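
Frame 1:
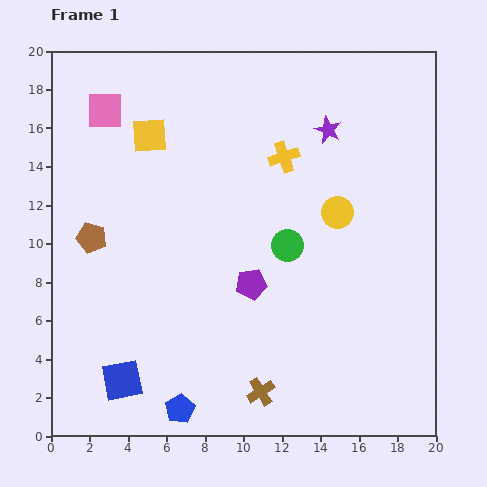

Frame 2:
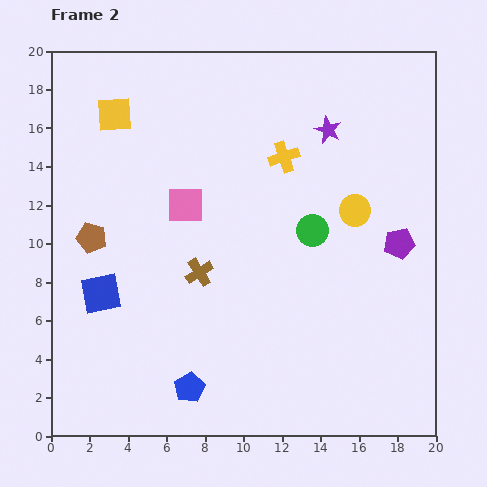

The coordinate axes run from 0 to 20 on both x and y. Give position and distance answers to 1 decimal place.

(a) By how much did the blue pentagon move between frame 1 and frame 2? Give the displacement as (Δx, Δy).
(0.5, 1.1)

The blue pentagon was at (6.7, 1.4) in frame 1 and (7.2, 2.5) in frame 2.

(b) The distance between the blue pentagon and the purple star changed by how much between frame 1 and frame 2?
-1.2

Distance in frame 1: 16.4. Distance in frame 2: 15.2.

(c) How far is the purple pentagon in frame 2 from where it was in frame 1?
8.0

The purple pentagon moved from (10.4, 7.9) to (18.1, 10.0), a distance of √(7.7² + 2.1²) ≈ 8.0.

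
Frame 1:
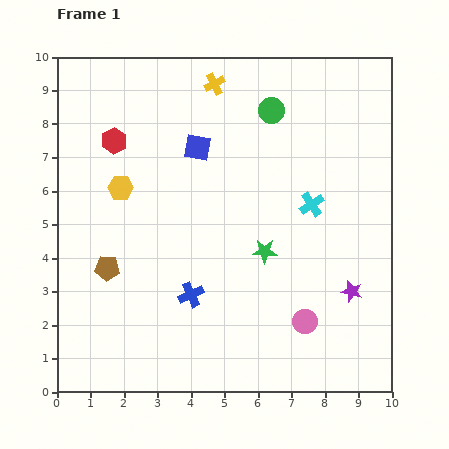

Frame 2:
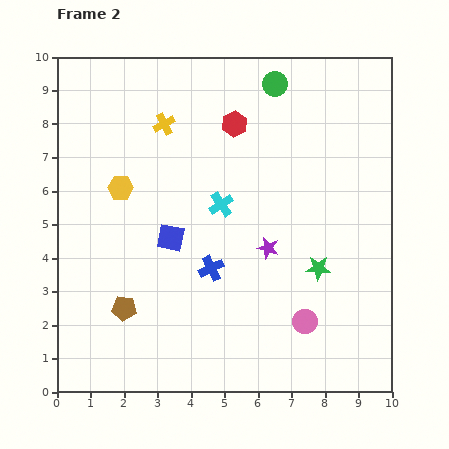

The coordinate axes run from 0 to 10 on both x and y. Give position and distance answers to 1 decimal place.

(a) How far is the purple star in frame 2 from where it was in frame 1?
2.8

The purple star moved from (8.8, 3.0) to (6.3, 4.3), a distance of √(2.5² + 1.3²) ≈ 2.8.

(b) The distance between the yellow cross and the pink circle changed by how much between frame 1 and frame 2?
-0.4

Distance in frame 1: 7.6. Distance in frame 2: 7.2.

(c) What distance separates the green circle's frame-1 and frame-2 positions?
0.8

The green circle moved from (6.4, 8.4) to (6.5, 9.2), a distance of √(0.1² + 0.8²) ≈ 0.8.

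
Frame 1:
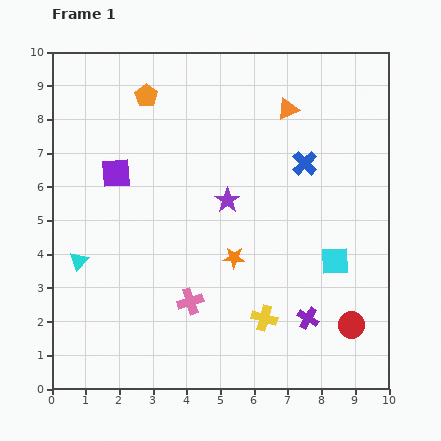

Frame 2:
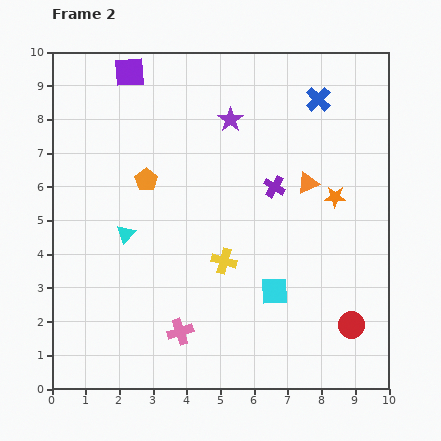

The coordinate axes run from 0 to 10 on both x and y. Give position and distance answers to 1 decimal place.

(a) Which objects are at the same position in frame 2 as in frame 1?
the red circle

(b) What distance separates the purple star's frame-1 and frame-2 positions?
2.4

The purple star moved from (5.2, 5.6) to (5.3, 8.0), a distance of √(0.1² + 2.4²) ≈ 2.4.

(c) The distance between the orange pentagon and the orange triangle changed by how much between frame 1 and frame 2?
+0.6

Distance in frame 1: 4.2. Distance in frame 2: 4.8.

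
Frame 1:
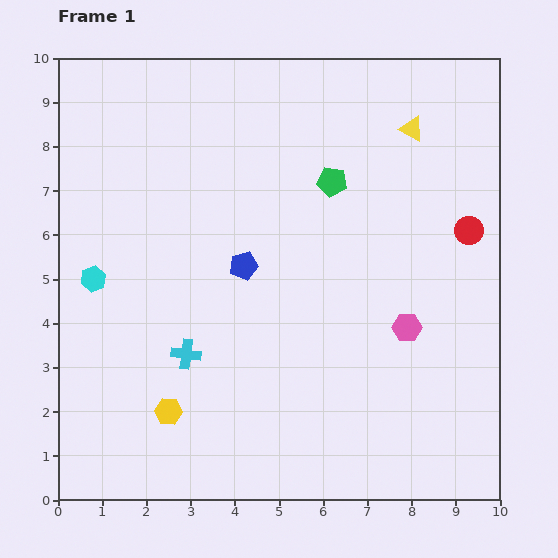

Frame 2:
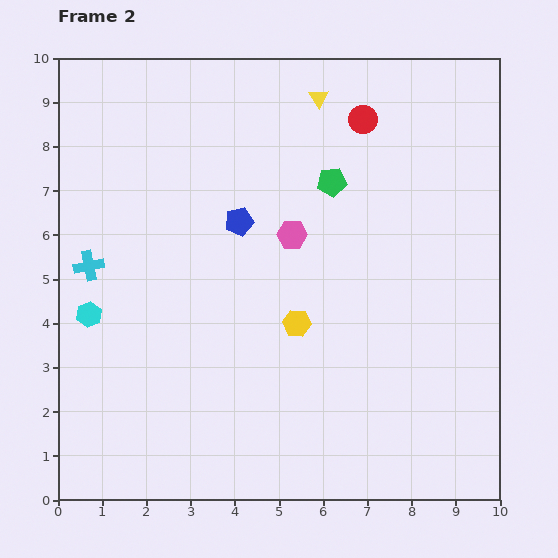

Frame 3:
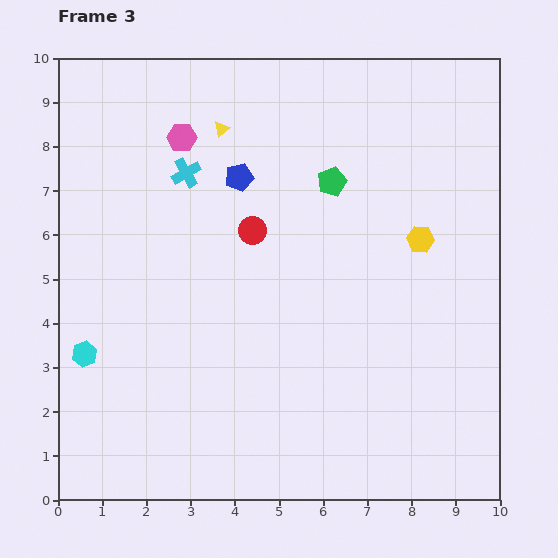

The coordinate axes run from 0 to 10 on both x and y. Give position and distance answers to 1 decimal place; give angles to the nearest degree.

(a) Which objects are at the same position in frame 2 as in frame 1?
the green pentagon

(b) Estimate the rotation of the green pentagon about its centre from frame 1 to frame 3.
31° counter-clockwise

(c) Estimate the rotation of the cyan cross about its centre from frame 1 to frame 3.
37° counter-clockwise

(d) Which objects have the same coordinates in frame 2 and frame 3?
the green pentagon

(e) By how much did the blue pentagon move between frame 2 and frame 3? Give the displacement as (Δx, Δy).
(0.0, 1.0)

The blue pentagon was at (4.1, 6.3) in frame 2 and (4.1, 7.3) in frame 3.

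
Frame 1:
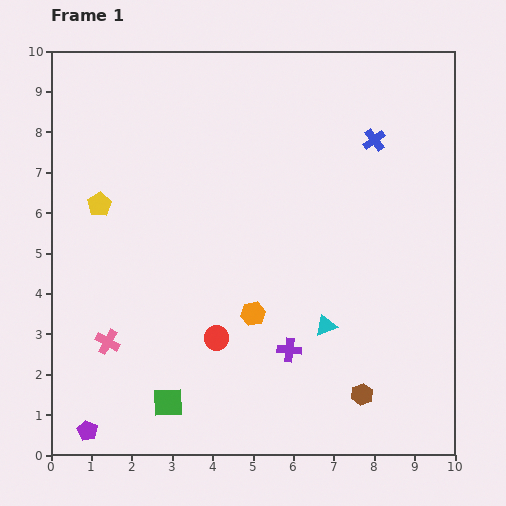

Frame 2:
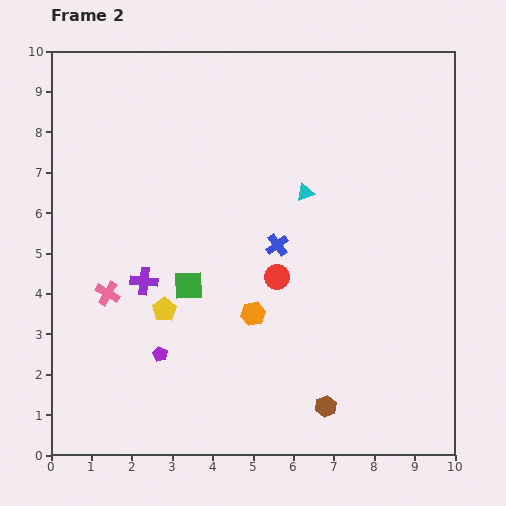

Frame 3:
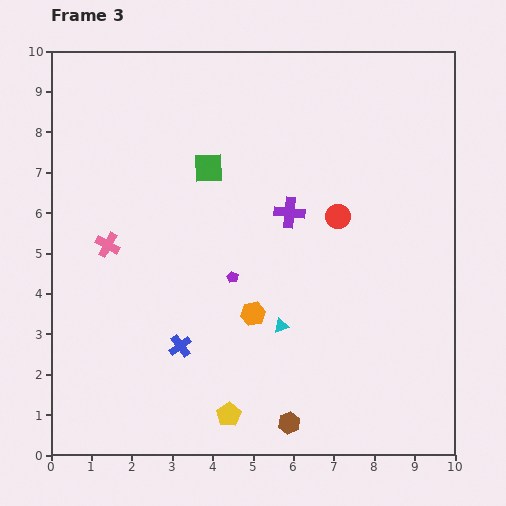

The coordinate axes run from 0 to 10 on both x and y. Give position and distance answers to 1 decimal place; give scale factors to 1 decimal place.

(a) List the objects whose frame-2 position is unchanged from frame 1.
the orange hexagon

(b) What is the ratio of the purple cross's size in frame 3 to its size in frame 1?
1.3×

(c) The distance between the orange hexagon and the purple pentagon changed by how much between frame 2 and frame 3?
-1.5

Distance in frame 2: 2.5. Distance in frame 3: 1.0.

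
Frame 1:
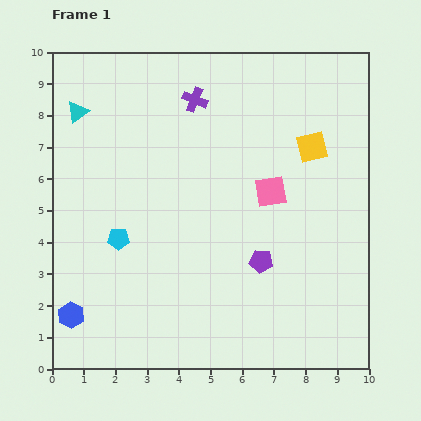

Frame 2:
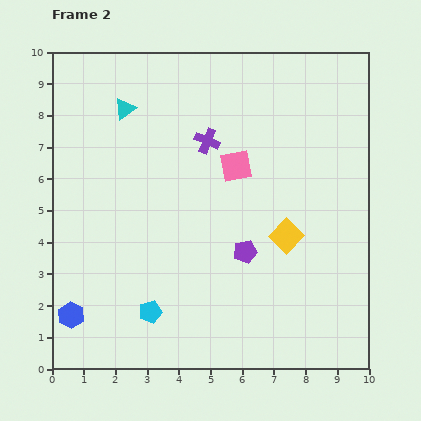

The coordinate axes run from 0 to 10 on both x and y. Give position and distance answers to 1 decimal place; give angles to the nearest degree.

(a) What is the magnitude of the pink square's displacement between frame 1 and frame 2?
1.4

The pink square moved from (6.9, 5.6) to (5.8, 6.4), a distance of √(1.1² + 0.8²) ≈ 1.4.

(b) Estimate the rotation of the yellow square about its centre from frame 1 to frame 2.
32° counter-clockwise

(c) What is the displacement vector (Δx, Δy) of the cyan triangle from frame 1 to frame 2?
(1.5, 0.1)

The cyan triangle was at (0.8, 8.1) in frame 1 and (2.3, 8.2) in frame 2.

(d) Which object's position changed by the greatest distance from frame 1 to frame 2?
the yellow square

(moved 2.9; next 2.5)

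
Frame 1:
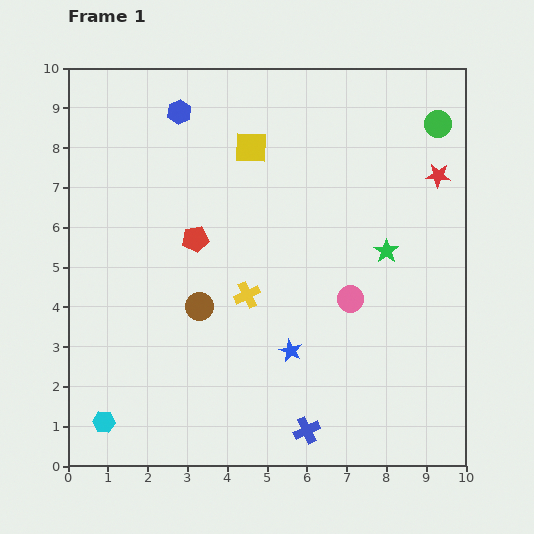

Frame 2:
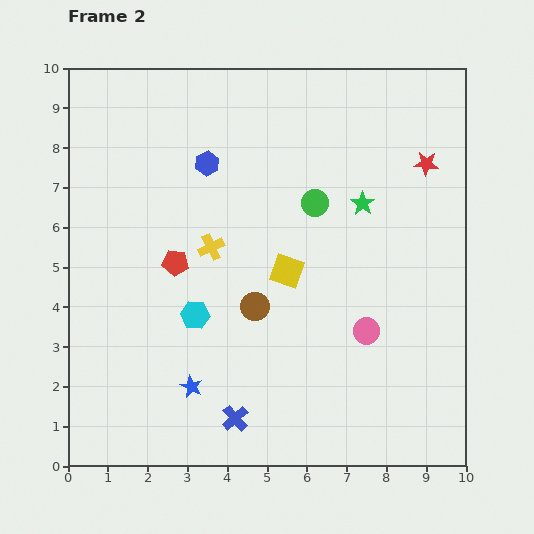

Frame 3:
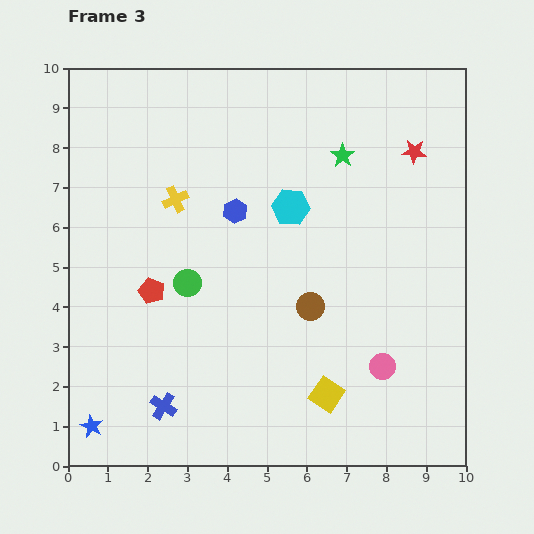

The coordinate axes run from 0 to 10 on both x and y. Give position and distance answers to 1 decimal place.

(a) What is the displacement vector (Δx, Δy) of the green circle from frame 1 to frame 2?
(-3.1, -2.0)

The green circle was at (9.3, 8.6) in frame 1 and (6.2, 6.6) in frame 2.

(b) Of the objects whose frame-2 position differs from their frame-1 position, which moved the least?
the red star

(moved 0.4)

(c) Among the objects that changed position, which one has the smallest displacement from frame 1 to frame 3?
the red star

(moved 0.8)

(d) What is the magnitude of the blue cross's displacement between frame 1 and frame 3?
3.6

The blue cross moved from (6.0, 0.9) to (2.4, 1.5), a distance of √(3.6² + 0.6²) ≈ 3.6.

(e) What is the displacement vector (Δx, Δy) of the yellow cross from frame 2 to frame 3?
(-0.9, 1.2)

The yellow cross was at (3.6, 5.5) in frame 2 and (2.7, 6.7) in frame 3.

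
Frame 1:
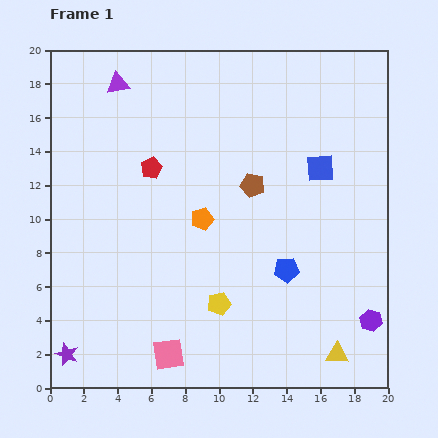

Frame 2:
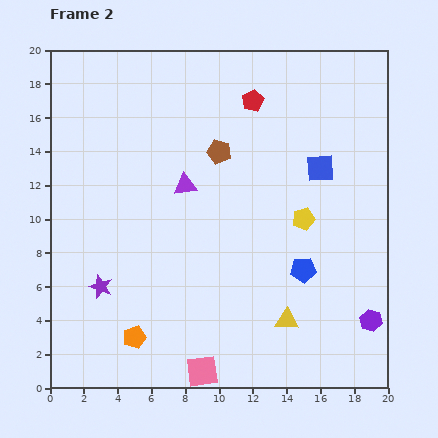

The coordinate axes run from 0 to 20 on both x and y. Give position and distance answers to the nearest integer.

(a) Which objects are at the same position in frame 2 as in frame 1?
the purple hexagon, the blue square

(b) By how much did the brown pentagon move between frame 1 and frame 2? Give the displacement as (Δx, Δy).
(-2, 2)

The brown pentagon was at (12, 12) in frame 1 and (10, 14) in frame 2.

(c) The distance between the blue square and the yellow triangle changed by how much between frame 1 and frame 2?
-2

Distance in frame 1: 11. Distance in frame 2: 9.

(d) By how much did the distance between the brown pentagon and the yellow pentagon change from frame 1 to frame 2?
-1

Distance in frame 1: 7. Distance in frame 2: 6.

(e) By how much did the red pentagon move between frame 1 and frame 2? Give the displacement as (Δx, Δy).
(6, 4)

The red pentagon was at (6, 13) in frame 1 and (12, 17) in frame 2.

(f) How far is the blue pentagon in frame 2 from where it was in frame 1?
1

The blue pentagon moved from (14, 7) to (15, 7), a distance of √(1² + 0²) ≈ 1.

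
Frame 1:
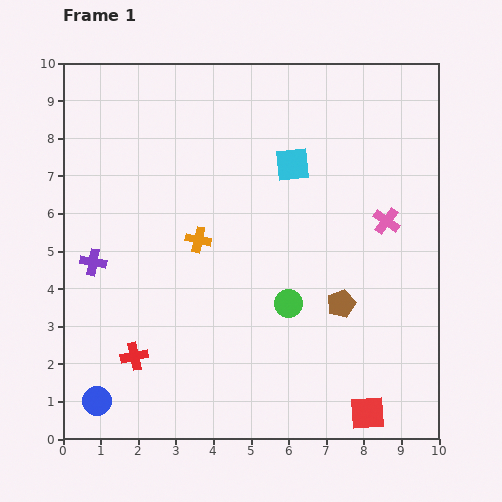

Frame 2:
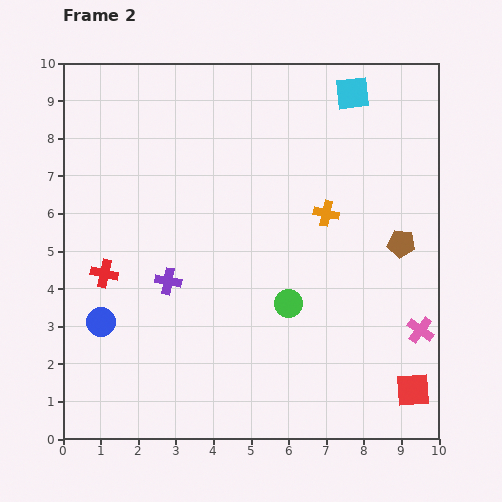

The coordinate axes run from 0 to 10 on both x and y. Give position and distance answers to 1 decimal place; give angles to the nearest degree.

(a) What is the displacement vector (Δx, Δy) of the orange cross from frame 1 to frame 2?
(3.4, 0.7)

The orange cross was at (3.6, 5.3) in frame 1 and (7.0, 6.0) in frame 2.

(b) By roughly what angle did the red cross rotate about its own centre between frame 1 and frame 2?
24° clockwise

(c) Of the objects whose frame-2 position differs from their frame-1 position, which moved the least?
the red square

(moved 1.3)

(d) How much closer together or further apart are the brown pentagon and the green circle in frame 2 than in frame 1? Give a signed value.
+2.0

Distance in frame 1: 1.4. Distance in frame 2: 3.4.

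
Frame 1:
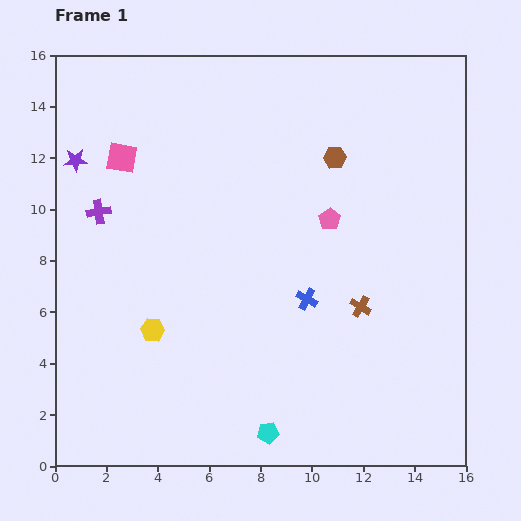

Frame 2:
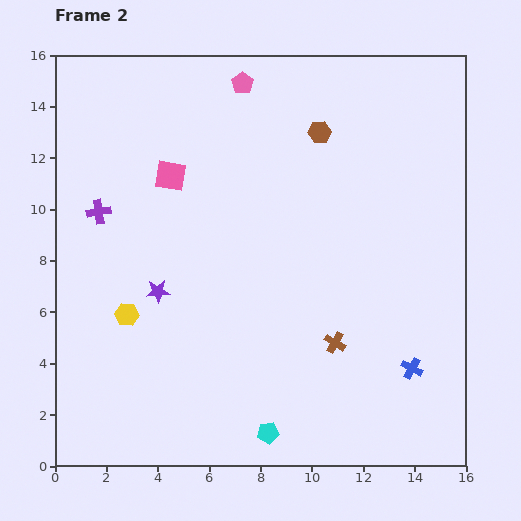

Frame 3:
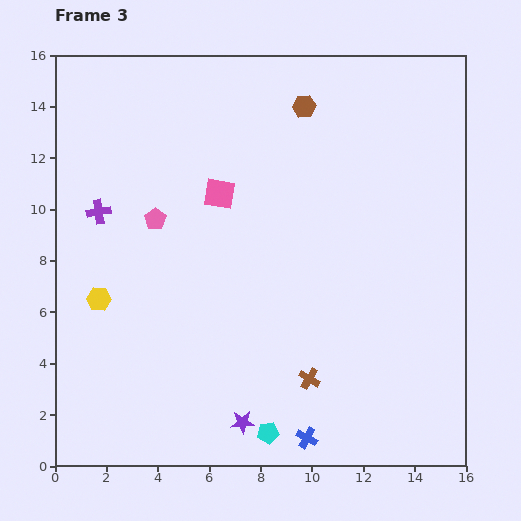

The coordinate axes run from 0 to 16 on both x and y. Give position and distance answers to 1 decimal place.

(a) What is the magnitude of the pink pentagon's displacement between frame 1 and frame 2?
6.3

The pink pentagon moved from (10.7, 9.6) to (7.3, 14.9), a distance of √(3.4² + 5.3²) ≈ 6.3.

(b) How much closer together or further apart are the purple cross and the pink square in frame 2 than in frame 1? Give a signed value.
+0.8

Distance in frame 1: 2.3. Distance in frame 2: 3.1.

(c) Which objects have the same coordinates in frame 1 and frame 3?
the purple cross, the cyan pentagon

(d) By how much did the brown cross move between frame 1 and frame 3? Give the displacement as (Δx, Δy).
(-2.0, -2.8)

The brown cross was at (11.9, 6.2) in frame 1 and (9.9, 3.4) in frame 3.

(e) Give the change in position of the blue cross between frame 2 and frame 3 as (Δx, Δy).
(-4.1, -2.7)

The blue cross was at (13.9, 3.8) in frame 2 and (9.8, 1.1) in frame 3.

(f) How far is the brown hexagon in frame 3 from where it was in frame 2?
1.2

The brown hexagon moved from (10.3, 13.0) to (9.7, 14.0), a distance of √(0.6² + 1.0²) ≈ 1.2.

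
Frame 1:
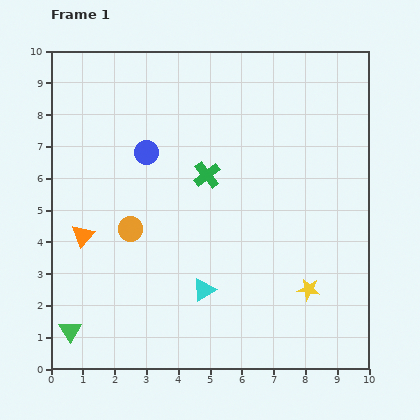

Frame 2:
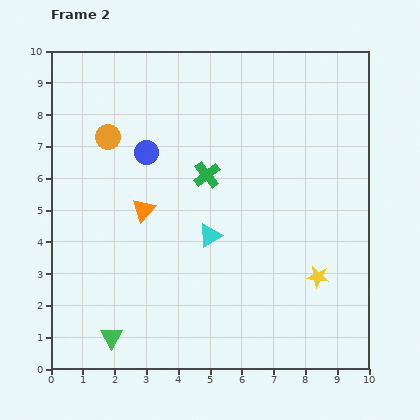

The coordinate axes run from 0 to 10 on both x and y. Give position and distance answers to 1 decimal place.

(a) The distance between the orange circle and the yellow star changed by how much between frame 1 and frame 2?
+2.0

Distance in frame 1: 5.9. Distance in frame 2: 7.9.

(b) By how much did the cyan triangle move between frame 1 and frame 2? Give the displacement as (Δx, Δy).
(0.2, 1.7)

The cyan triangle was at (4.8, 2.5) in frame 1 and (5.0, 4.2) in frame 2.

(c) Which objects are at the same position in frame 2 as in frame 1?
the blue circle, the green cross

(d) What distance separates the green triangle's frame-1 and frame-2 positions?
1.3

The green triangle moved from (0.6, 1.2) to (1.9, 1.0), a distance of √(1.3² + 0.2²) ≈ 1.3.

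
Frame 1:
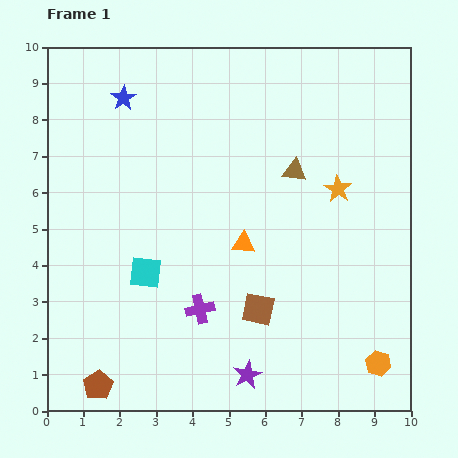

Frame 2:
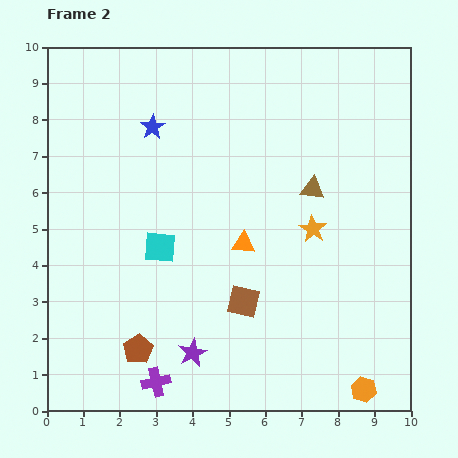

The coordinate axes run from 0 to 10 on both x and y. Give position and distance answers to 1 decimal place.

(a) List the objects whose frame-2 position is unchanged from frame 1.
the orange triangle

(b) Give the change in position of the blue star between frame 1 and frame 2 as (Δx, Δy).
(0.8, -0.8)

The blue star was at (2.1, 8.6) in frame 1 and (2.9, 7.8) in frame 2.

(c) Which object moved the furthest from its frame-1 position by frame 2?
the purple cross

(moved 2.3; next 1.6)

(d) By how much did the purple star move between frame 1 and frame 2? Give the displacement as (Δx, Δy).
(-1.5, 0.6)

The purple star was at (5.5, 1.0) in frame 1 and (4.0, 1.6) in frame 2.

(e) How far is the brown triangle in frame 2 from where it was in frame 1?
0.7

The brown triangle moved from (6.8, 6.6) to (7.3, 6.1), a distance of √(0.5² + 0.5²) ≈ 0.7.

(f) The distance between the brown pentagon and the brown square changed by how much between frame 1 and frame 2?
-1.7

Distance in frame 1: 4.9. Distance in frame 2: 3.2.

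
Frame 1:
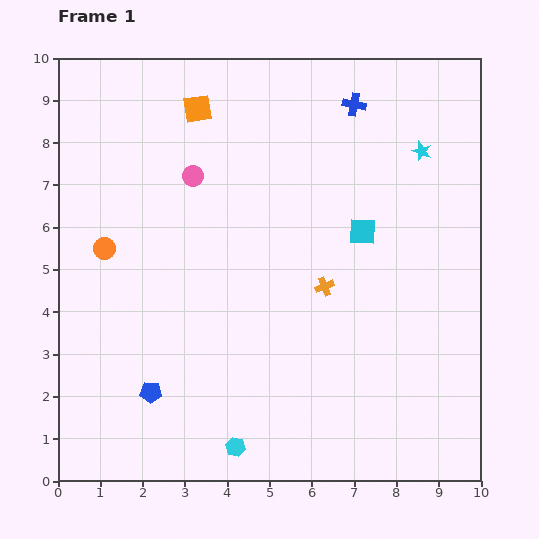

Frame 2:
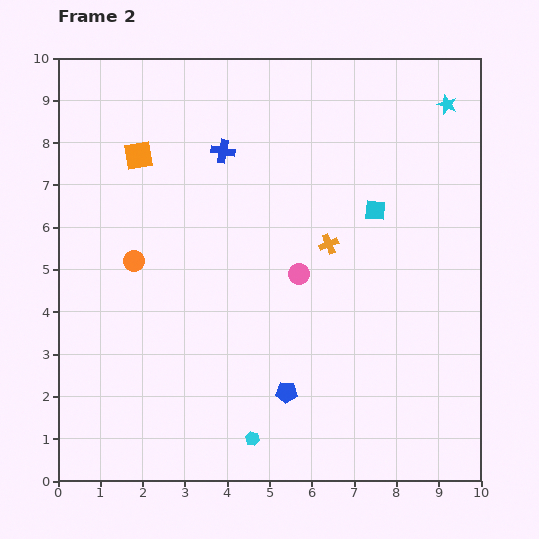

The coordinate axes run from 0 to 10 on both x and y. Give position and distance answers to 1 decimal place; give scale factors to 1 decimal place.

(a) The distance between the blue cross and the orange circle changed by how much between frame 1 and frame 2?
-3.5

Distance in frame 1: 6.8. Distance in frame 2: 3.3.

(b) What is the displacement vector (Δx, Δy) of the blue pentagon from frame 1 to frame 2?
(3.2, 0.0)

The blue pentagon was at (2.2, 2.1) in frame 1 and (5.4, 2.1) in frame 2.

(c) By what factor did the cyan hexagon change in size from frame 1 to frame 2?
0.8×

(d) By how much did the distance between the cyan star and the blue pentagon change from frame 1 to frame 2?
-0.8

Distance in frame 1: 8.6. Distance in frame 2: 7.8.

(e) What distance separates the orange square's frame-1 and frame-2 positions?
1.8

The orange square moved from (3.3, 8.8) to (1.9, 7.7), a distance of √(1.4² + 1.1²) ≈ 1.8.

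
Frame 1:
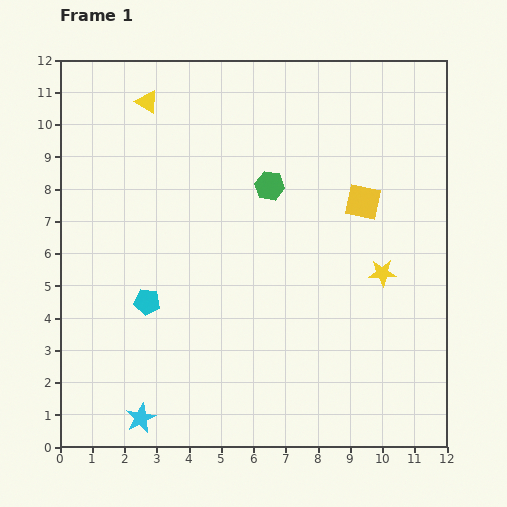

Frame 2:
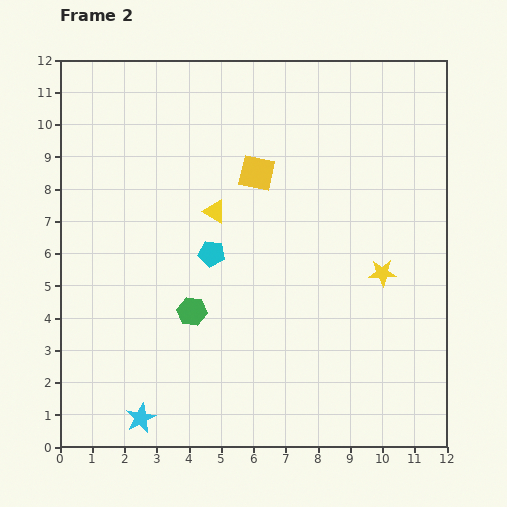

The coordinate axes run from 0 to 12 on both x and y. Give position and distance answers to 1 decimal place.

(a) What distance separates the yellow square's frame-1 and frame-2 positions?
3.4

The yellow square moved from (9.4, 7.6) to (6.1, 8.5), a distance of √(3.3² + 0.9²) ≈ 3.4.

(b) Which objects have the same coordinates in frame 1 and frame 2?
the cyan star, the yellow star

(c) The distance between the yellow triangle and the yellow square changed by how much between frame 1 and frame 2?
-5.6

Distance in frame 1: 7.4. Distance in frame 2: 1.8.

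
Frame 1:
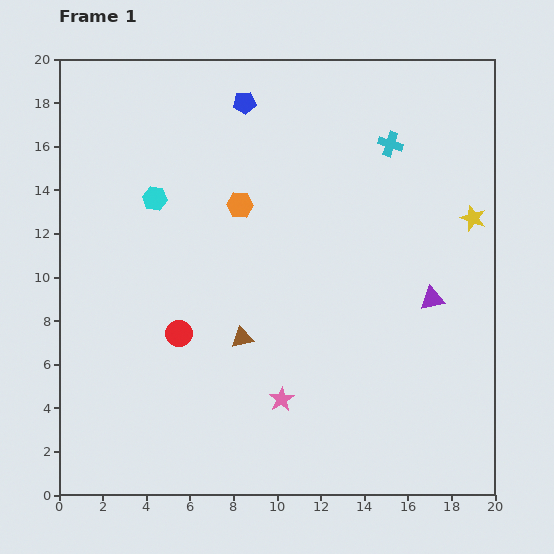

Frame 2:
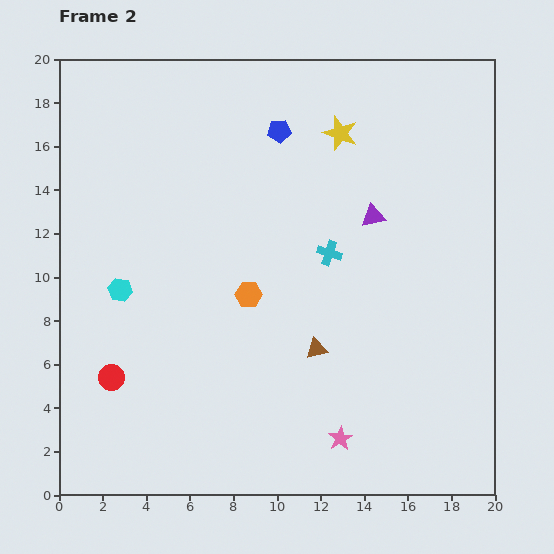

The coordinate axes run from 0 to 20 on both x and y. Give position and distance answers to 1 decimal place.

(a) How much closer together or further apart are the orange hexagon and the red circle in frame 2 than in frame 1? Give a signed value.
+0.9

Distance in frame 1: 6.5. Distance in frame 2: 7.4.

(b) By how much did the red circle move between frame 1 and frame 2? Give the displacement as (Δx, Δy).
(-3.1, -2.0)

The red circle was at (5.5, 7.4) in frame 1 and (2.4, 5.4) in frame 2.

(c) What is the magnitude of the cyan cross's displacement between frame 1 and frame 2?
5.7

The cyan cross moved from (15.2, 16.1) to (12.4, 11.1), a distance of √(2.8² + 5.0²) ≈ 5.7.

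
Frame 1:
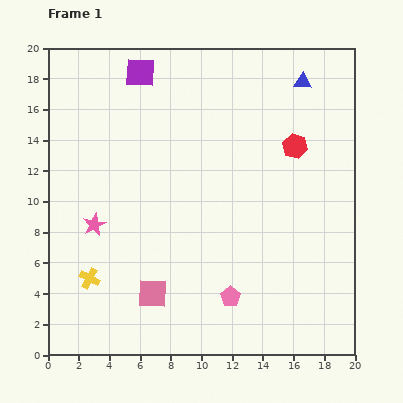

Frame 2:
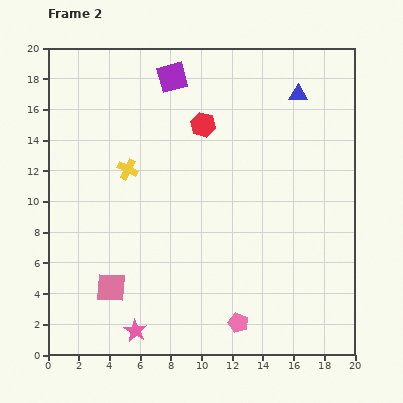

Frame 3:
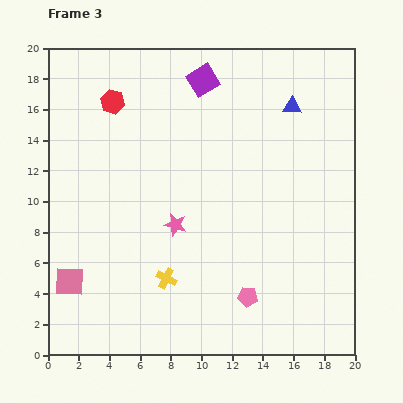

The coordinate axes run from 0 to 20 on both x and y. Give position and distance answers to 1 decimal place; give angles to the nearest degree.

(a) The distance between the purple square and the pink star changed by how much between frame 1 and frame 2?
+6.4

Distance in frame 1: 10.3. Distance in frame 2: 16.7.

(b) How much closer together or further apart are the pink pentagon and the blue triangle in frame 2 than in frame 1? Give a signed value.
+0.6

Distance in frame 1: 14.8. Distance in frame 2: 15.4.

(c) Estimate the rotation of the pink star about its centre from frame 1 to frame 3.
30° counter-clockwise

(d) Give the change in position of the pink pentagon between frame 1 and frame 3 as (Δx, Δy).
(1.1, 0.0)

The pink pentagon was at (11.9, 3.8) in frame 1 and (13.0, 3.8) in frame 3.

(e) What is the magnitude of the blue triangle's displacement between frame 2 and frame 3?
0.9

The blue triangle moved from (16.3, 17.0) to (15.9, 16.2), a distance of √(0.4² + 0.8²) ≈ 0.9.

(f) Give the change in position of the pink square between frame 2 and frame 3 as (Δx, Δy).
(-2.7, 0.4)

The pink square was at (4.1, 4.4) in frame 2 and (1.4, 4.8) in frame 3.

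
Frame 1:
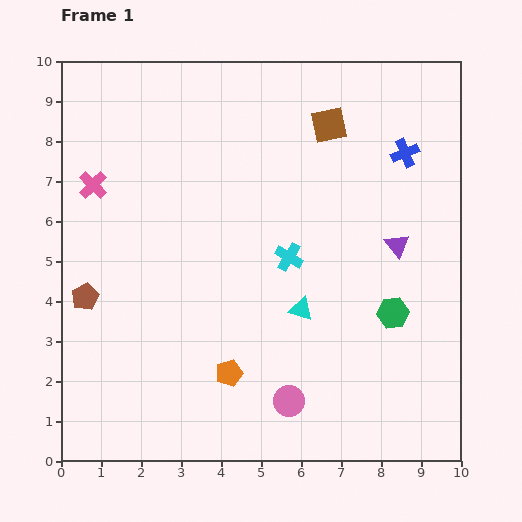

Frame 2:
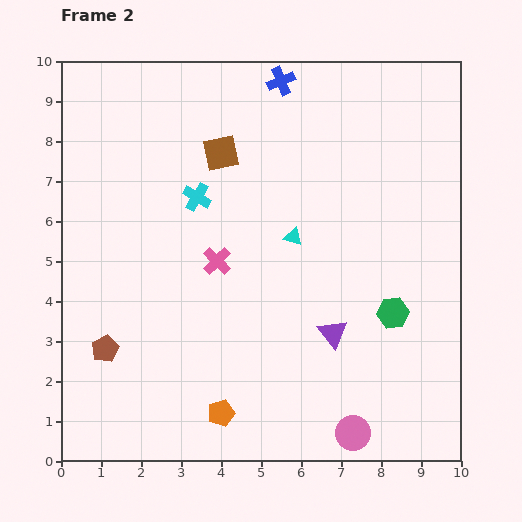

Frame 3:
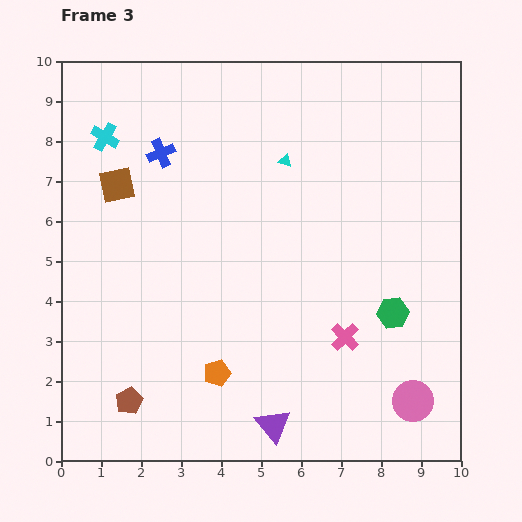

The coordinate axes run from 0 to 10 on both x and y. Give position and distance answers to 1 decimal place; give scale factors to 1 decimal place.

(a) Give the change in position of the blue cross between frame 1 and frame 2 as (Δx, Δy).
(-3.1, 1.8)

The blue cross was at (8.6, 7.7) in frame 1 and (5.5, 9.5) in frame 2.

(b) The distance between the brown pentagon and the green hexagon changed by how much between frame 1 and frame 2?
-0.4

Distance in frame 1: 7.7. Distance in frame 2: 7.3.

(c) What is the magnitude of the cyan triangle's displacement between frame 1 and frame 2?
1.8

The cyan triangle moved from (6.0, 3.8) to (5.8, 5.6), a distance of √(0.2² + 1.8²) ≈ 1.8.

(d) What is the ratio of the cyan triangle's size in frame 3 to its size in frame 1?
0.6×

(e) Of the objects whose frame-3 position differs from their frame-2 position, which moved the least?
the orange pentagon

(moved 1.0)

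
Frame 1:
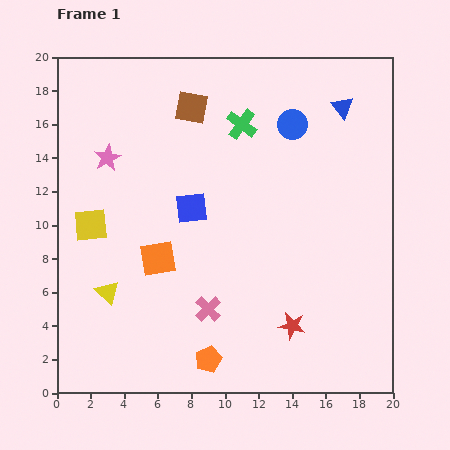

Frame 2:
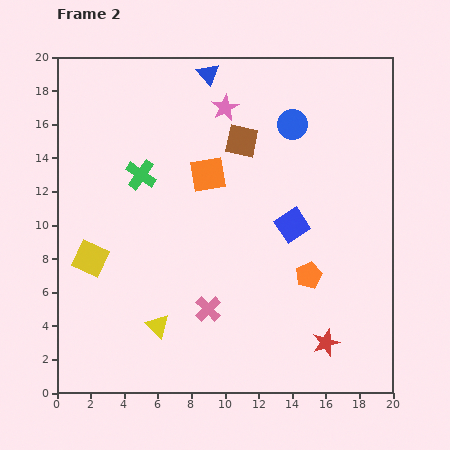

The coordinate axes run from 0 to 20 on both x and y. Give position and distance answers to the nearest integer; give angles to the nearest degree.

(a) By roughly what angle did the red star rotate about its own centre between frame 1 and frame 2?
30° counter-clockwise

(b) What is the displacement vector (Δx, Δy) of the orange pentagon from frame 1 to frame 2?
(6, 5)

The orange pentagon was at (9, 2) in frame 1 and (15, 7) in frame 2.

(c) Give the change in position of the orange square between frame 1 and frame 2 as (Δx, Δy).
(3, 5)

The orange square was at (6, 8) in frame 1 and (9, 13) in frame 2.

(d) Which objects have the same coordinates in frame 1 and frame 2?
the blue circle, the pink cross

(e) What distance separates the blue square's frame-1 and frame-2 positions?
6

The blue square moved from (8, 11) to (14, 10), a distance of √(6² + 1²) ≈ 6.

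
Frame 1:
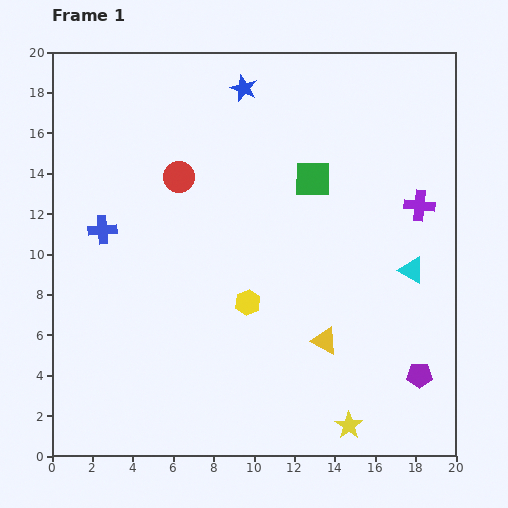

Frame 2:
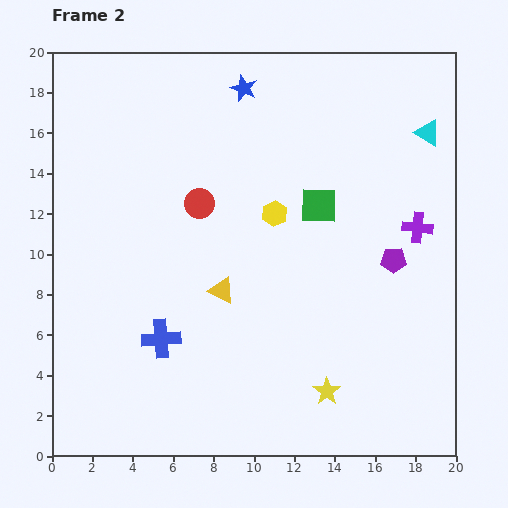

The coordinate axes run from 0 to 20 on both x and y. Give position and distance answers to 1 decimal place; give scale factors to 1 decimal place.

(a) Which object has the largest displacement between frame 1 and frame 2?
the cyan triangle

(moved 6.8; next 6.1)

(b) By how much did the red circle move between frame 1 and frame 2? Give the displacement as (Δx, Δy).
(1.0, -1.3)

The red circle was at (6.3, 13.8) in frame 1 and (7.3, 12.5) in frame 2.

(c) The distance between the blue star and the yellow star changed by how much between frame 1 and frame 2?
-1.9

Distance in frame 1: 17.5. Distance in frame 2: 15.6.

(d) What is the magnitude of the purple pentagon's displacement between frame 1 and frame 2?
5.8

The purple pentagon moved from (18.2, 4.0) to (16.9, 9.7), a distance of √(1.3² + 5.7²) ≈ 5.8.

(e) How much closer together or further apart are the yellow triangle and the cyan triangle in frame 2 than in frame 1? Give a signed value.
+7.3

Distance in frame 1: 5.5. Distance in frame 2: 12.8.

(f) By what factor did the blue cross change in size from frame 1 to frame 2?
1.4×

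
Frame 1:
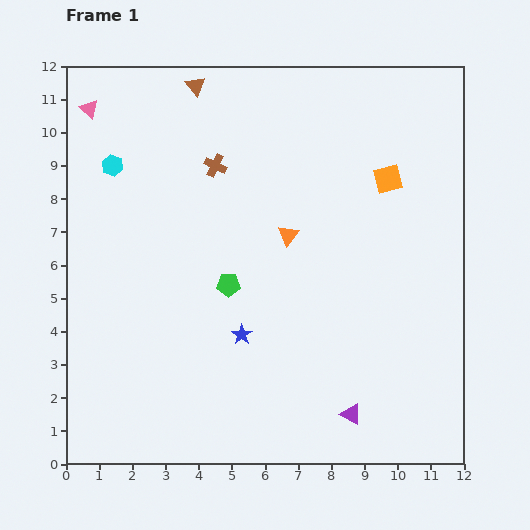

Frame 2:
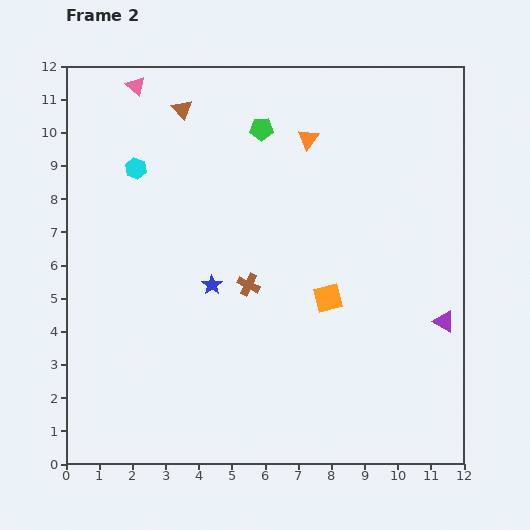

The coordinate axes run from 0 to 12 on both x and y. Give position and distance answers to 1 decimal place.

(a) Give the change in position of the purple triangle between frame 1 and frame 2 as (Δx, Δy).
(2.8, 2.8)

The purple triangle was at (8.6, 1.5) in frame 1 and (11.4, 4.3) in frame 2.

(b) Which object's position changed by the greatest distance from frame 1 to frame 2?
the green pentagon

(moved 4.8; next 4.0)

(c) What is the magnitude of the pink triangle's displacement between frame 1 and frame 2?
1.6

The pink triangle moved from (0.7, 10.7) to (2.1, 11.4), a distance of √(1.4² + 0.7²) ≈ 1.6.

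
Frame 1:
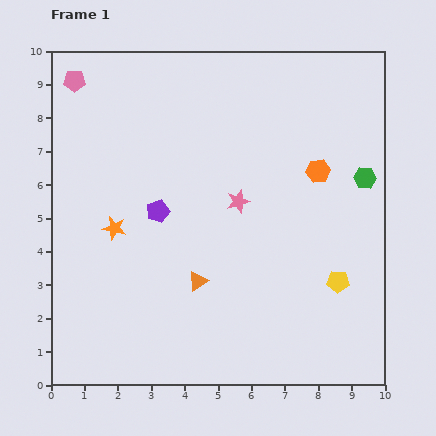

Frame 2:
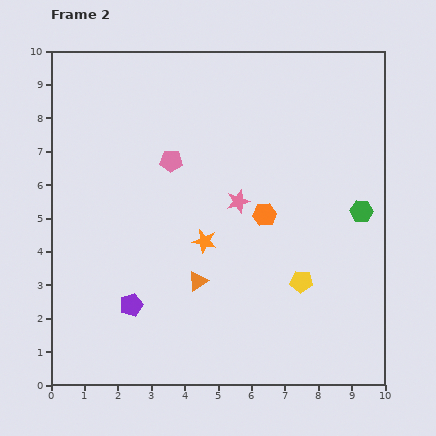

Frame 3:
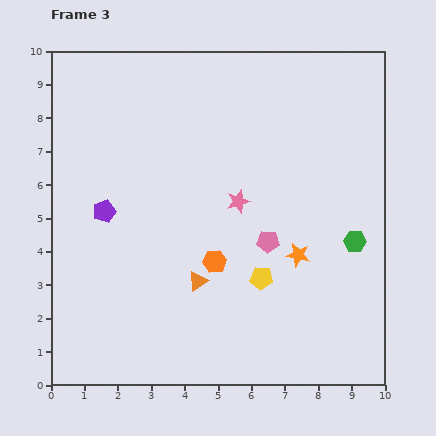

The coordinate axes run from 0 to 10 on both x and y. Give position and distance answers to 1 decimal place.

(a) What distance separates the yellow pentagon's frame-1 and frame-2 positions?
1.1

The yellow pentagon moved from (8.6, 3.1) to (7.5, 3.1), a distance of √(1.1² + 0.0²) ≈ 1.1.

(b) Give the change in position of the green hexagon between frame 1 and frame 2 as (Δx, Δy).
(-0.1, -1.0)

The green hexagon was at (9.4, 6.2) in frame 1 and (9.3, 5.2) in frame 2.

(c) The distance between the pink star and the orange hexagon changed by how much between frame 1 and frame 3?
-0.7

Distance in frame 1: 2.6. Distance in frame 3: 1.9.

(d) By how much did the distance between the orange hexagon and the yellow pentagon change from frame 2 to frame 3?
-0.8

Distance in frame 2: 2.3. Distance in frame 3: 1.5.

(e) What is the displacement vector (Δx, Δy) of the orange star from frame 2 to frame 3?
(2.8, -0.4)

The orange star was at (4.6, 4.3) in frame 2 and (7.4, 3.9) in frame 3.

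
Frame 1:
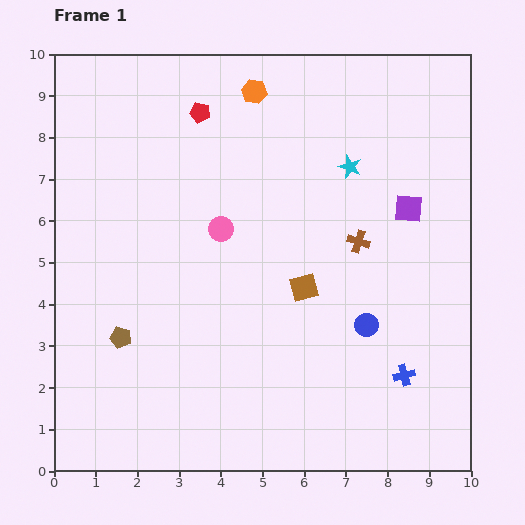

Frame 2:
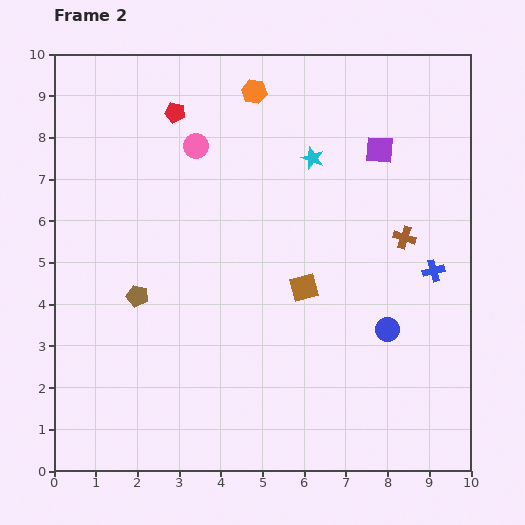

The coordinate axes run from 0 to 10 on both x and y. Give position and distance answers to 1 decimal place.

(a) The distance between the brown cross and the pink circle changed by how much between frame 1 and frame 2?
+2.2

Distance in frame 1: 3.3. Distance in frame 2: 5.5.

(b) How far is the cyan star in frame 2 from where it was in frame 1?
0.9

The cyan star moved from (7.1, 7.3) to (6.2, 7.5), a distance of √(0.9² + 0.2²) ≈ 0.9.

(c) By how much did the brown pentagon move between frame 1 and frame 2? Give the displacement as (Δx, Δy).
(0.4, 1.0)

The brown pentagon was at (1.6, 3.2) in frame 1 and (2.0, 4.2) in frame 2.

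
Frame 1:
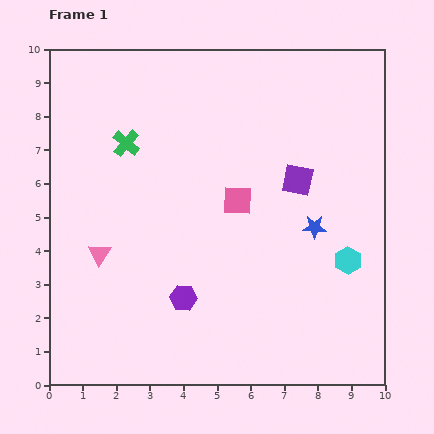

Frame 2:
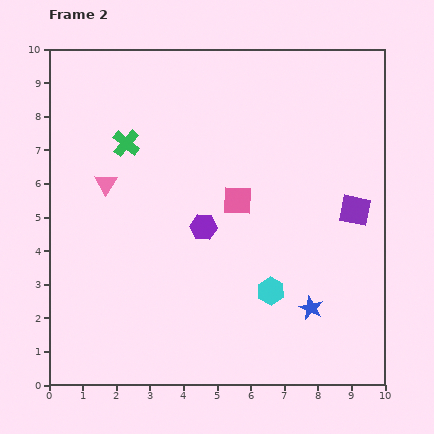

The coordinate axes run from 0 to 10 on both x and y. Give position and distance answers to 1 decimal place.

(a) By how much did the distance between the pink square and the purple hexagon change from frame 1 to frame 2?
-2.0

Distance in frame 1: 3.3. Distance in frame 2: 1.3.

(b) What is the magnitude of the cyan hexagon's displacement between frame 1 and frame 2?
2.5

The cyan hexagon moved from (8.9, 3.7) to (6.6, 2.8), a distance of √(2.3² + 0.9²) ≈ 2.5.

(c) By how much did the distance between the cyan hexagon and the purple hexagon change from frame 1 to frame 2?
-2.2

Distance in frame 1: 5.0. Distance in frame 2: 2.8.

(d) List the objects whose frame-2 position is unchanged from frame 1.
the pink square, the green cross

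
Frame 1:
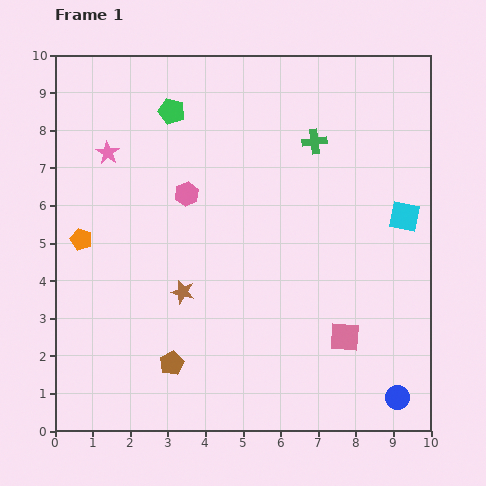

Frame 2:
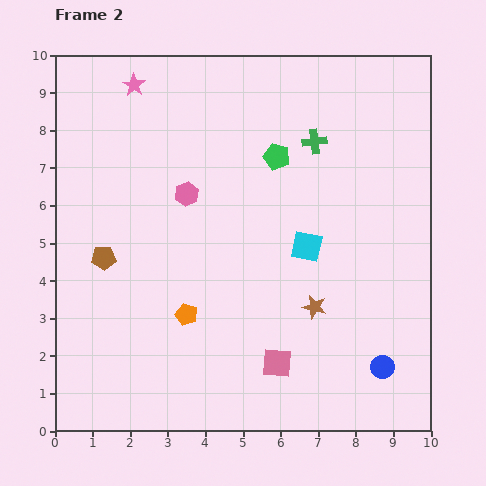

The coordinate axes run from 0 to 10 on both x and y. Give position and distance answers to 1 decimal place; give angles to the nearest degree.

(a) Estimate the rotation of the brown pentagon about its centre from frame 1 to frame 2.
25° clockwise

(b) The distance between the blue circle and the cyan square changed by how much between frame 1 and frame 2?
-1.0

Distance in frame 1: 4.8. Distance in frame 2: 3.8.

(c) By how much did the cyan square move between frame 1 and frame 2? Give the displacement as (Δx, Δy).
(-2.6, -0.8)

The cyan square was at (9.3, 5.7) in frame 1 and (6.7, 4.9) in frame 2.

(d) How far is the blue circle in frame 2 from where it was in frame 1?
0.9

The blue circle moved from (9.1, 0.9) to (8.7, 1.7), a distance of √(0.4² + 0.8²) ≈ 0.9.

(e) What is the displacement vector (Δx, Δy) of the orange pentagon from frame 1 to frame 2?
(2.8, -2.0)

The orange pentagon was at (0.7, 5.1) in frame 1 and (3.5, 3.1) in frame 2.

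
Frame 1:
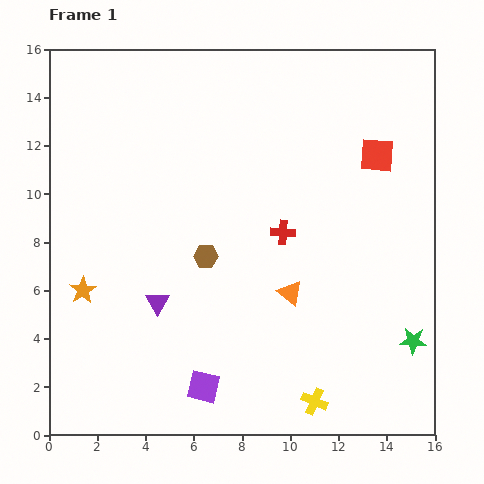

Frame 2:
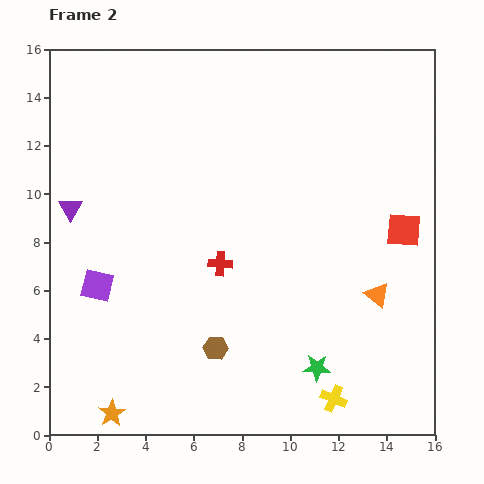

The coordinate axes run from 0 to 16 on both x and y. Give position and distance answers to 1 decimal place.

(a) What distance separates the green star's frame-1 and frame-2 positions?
4.1

The green star moved from (15.1, 3.9) to (11.1, 2.8), a distance of √(4.0² + 1.1²) ≈ 4.1.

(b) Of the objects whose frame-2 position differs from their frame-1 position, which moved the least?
the yellow cross

(moved 0.8)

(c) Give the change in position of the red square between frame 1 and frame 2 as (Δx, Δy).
(1.1, -3.1)

The red square was at (13.6, 11.6) in frame 1 and (14.7, 8.5) in frame 2.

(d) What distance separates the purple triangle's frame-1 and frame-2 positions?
5.3

The purple triangle moved from (4.5, 5.5) to (0.9, 9.4), a distance of √(3.6² + 3.9²) ≈ 5.3.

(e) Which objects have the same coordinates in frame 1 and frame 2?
none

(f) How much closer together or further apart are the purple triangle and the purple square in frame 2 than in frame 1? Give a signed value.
-0.6

Distance in frame 1: 4.0. Distance in frame 2: 3.4.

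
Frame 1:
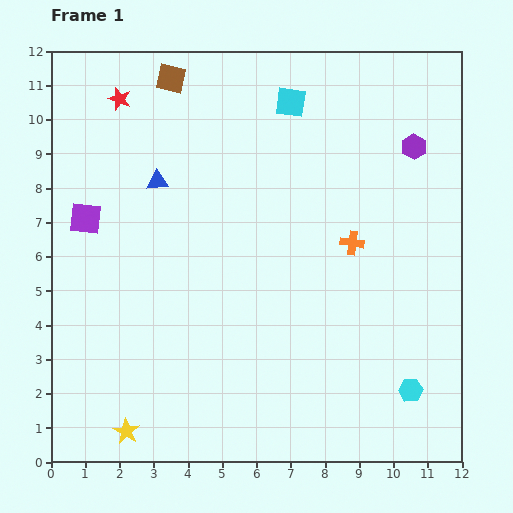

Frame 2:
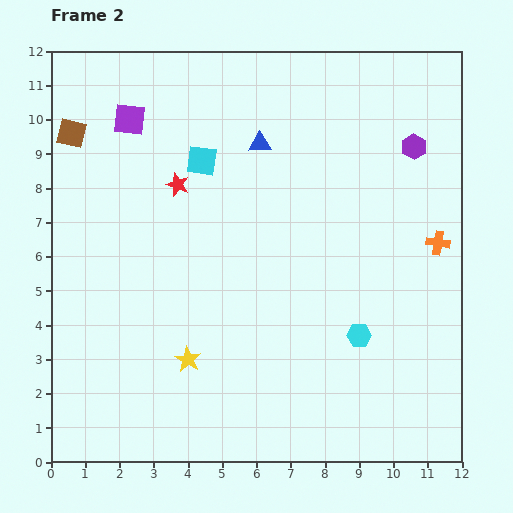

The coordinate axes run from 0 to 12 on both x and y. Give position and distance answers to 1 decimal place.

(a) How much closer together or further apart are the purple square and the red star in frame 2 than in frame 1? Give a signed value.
-1.2

Distance in frame 1: 3.6. Distance in frame 2: 2.4.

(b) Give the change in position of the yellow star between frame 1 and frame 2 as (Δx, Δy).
(1.8, 2.1)

The yellow star was at (2.2, 0.9) in frame 1 and (4.0, 3.0) in frame 2.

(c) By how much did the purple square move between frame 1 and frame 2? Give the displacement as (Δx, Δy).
(1.3, 2.9)

The purple square was at (1.0, 7.1) in frame 1 and (2.3, 10.0) in frame 2.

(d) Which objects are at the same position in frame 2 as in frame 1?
the purple hexagon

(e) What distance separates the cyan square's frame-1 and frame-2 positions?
3.1

The cyan square moved from (7.0, 10.5) to (4.4, 8.8), a distance of √(2.6² + 1.7²) ≈ 3.1.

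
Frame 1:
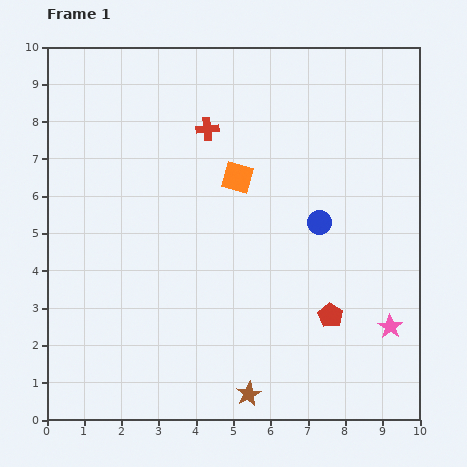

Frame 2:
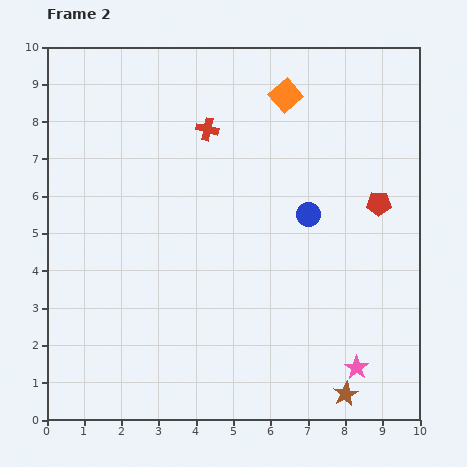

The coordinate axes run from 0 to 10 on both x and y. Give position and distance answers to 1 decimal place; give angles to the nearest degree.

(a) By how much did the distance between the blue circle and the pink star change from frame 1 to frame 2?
+0.9

Distance in frame 1: 3.4. Distance in frame 2: 4.3.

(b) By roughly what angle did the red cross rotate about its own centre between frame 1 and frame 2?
18° clockwise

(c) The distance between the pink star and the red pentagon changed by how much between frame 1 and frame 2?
+2.8

Distance in frame 1: 1.6. Distance in frame 2: 4.4.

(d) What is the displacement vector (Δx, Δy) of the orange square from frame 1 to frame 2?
(1.3, 2.2)

The orange square was at (5.1, 6.5) in frame 1 and (6.4, 8.7) in frame 2.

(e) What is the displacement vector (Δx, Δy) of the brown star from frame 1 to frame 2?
(2.6, 0.0)

The brown star was at (5.4, 0.7) in frame 1 and (8.0, 0.7) in frame 2.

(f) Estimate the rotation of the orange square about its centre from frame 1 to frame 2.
34° clockwise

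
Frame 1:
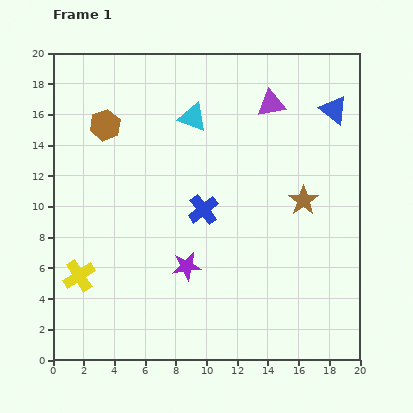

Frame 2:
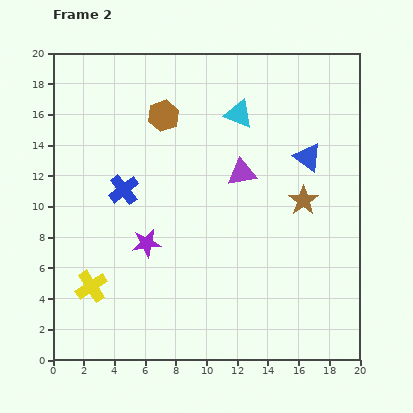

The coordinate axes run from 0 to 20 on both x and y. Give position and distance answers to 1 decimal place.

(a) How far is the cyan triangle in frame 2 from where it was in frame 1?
3.0

The cyan triangle moved from (9.1, 15.8) to (12.1, 16.0), a distance of √(3.0² + 0.2²) ≈ 3.0.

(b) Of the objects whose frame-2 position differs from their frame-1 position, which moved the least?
the yellow cross

(moved 1.1)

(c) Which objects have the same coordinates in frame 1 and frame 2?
the brown star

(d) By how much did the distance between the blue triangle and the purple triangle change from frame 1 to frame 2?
+0.3

Distance in frame 1: 4.1. Distance in frame 2: 4.4.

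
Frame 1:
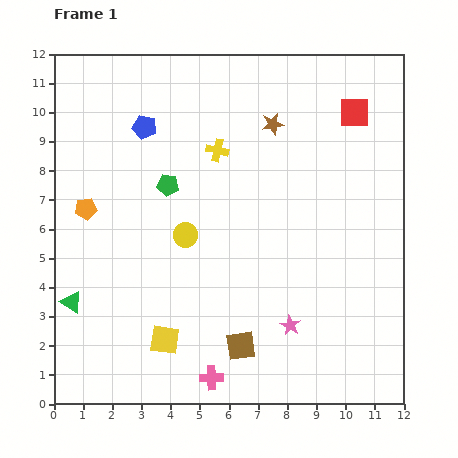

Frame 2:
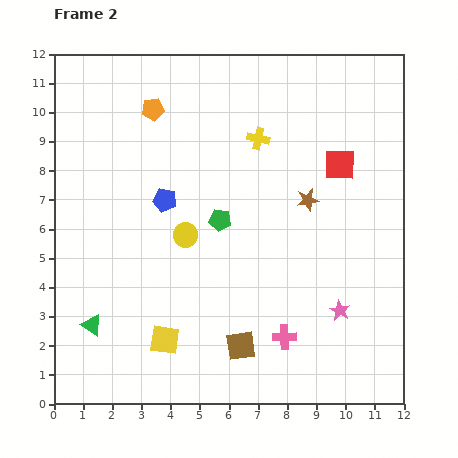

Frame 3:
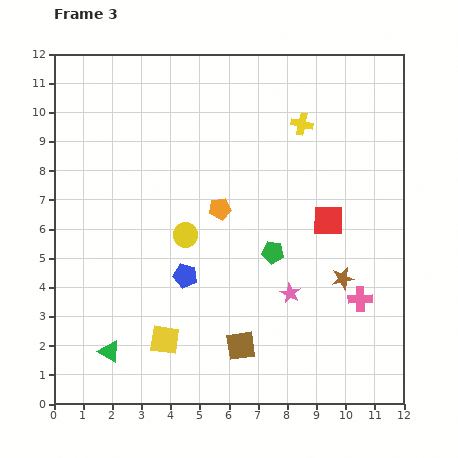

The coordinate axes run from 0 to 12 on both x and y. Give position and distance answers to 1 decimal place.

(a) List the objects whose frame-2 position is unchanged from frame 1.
the yellow circle, the brown square, the yellow square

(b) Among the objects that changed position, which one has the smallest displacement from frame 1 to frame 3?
the pink star

(moved 1.1)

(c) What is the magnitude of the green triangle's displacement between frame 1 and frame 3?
2.1

The green triangle moved from (0.6, 3.5) to (1.9, 1.8), a distance of √(1.3² + 1.7²) ≈ 2.1.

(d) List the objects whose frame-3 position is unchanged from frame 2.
the yellow circle, the brown square, the yellow square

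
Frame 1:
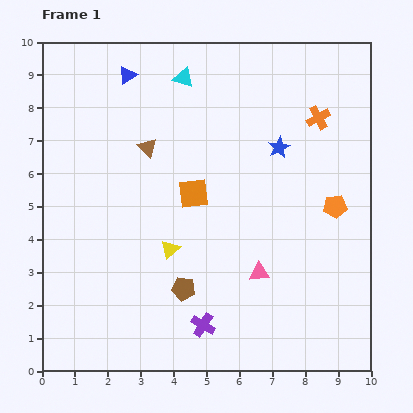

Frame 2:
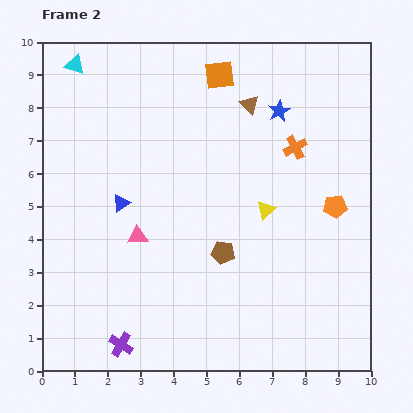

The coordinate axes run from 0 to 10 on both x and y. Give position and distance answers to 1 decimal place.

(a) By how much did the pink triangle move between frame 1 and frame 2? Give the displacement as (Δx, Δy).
(-3.7, 1.1)

The pink triangle was at (6.6, 3.0) in frame 1 and (2.9, 4.1) in frame 2.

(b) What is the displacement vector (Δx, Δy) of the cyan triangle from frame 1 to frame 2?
(-3.3, 0.4)

The cyan triangle was at (4.3, 8.9) in frame 1 and (1.0, 9.3) in frame 2.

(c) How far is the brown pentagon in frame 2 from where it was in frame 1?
1.6

The brown pentagon moved from (4.3, 2.5) to (5.5, 3.6), a distance of √(1.2² + 1.1²) ≈ 1.6.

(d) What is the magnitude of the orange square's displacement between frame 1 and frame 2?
3.7

The orange square moved from (4.6, 5.4) to (5.4, 9.0), a distance of √(0.8² + 3.6²) ≈ 3.7.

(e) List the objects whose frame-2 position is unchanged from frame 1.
the orange pentagon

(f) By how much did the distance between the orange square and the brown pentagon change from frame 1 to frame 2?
+2.5

Distance in frame 1: 2.9. Distance in frame 2: 5.4.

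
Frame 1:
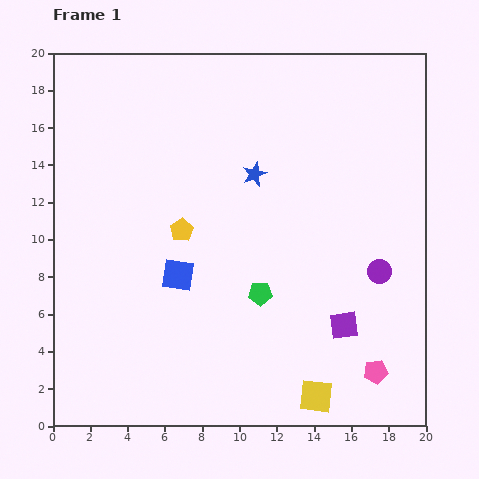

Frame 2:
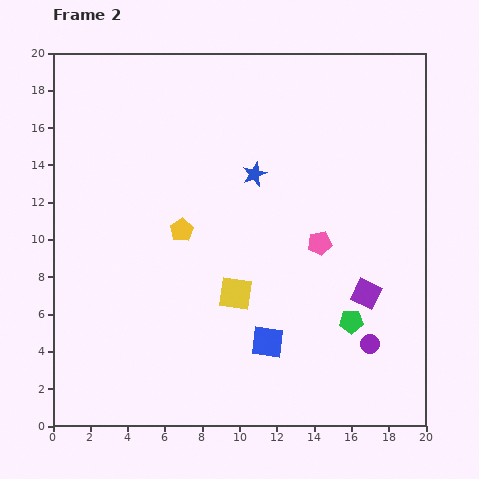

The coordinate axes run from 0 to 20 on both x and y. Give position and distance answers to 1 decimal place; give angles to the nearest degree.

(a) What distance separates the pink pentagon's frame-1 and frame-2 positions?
7.5

The pink pentagon moved from (17.3, 2.9) to (14.3, 9.8), a distance of √(3.0² + 6.9²) ≈ 7.5.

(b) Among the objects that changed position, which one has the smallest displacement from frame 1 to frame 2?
the purple square

(moved 2.1)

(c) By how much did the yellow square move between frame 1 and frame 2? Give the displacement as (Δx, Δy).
(-4.3, 5.5)

The yellow square was at (14.1, 1.6) in frame 1 and (9.8, 7.1) in frame 2.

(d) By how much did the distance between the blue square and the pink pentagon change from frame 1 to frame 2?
-5.8

Distance in frame 1: 11.8. Distance in frame 2: 6.0.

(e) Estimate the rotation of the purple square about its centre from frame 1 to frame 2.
34° clockwise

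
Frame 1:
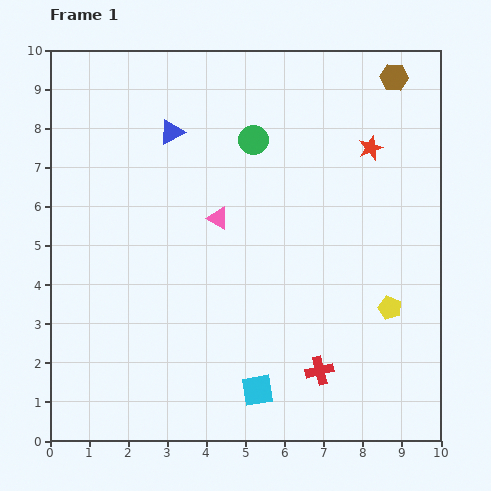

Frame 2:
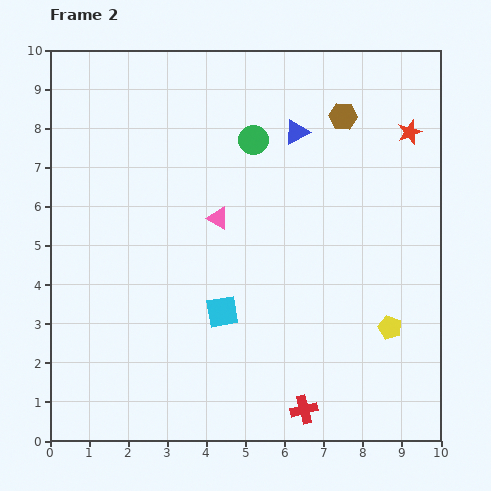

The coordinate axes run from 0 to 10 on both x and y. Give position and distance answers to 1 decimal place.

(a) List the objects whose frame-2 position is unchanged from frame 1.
the green circle, the pink triangle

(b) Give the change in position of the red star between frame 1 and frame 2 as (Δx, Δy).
(1.0, 0.4)

The red star was at (8.2, 7.5) in frame 1 and (9.2, 7.9) in frame 2.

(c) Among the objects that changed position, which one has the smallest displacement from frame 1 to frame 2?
the yellow pentagon

(moved 0.5)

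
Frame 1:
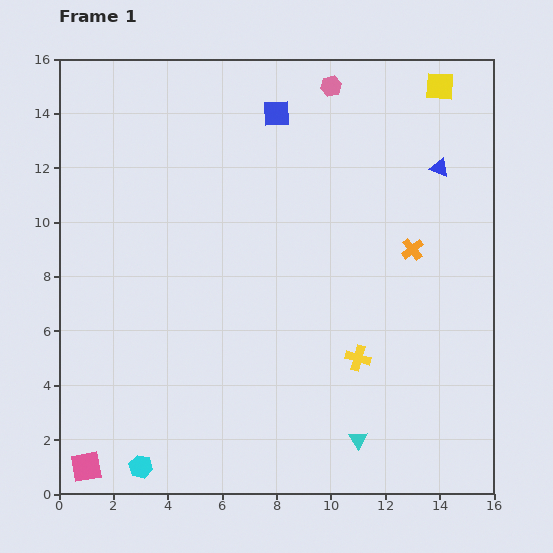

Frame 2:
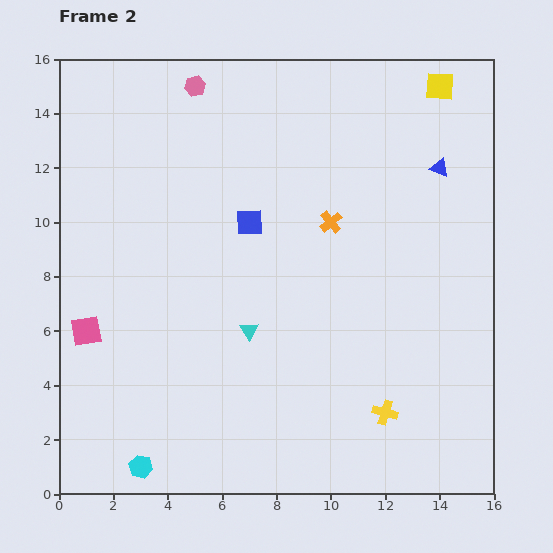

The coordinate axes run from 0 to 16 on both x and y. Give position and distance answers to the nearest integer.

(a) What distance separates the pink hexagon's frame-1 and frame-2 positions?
5

The pink hexagon moved from (10, 15) to (5, 15), a distance of √(5² + 0²) ≈ 5.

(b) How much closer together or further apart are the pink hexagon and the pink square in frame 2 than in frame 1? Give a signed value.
-7

Distance in frame 1: 17. Distance in frame 2: 10.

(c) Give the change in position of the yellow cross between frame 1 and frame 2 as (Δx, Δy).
(1, -2)

The yellow cross was at (11, 5) in frame 1 and (12, 3) in frame 2.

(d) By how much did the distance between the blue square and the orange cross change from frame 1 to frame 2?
-4

Distance in frame 1: 7. Distance in frame 2: 3.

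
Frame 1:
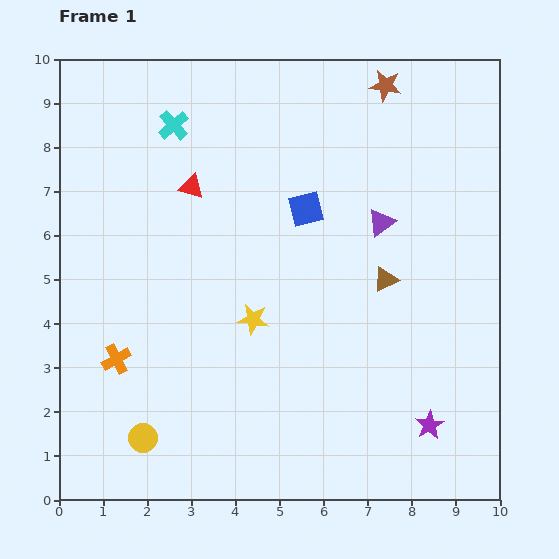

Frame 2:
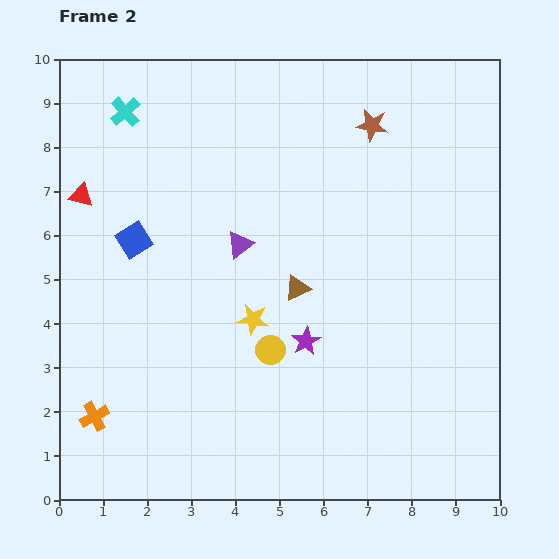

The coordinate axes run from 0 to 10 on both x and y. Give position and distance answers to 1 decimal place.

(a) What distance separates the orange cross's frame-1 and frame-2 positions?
1.4

The orange cross moved from (1.3, 3.2) to (0.8, 1.9), a distance of √(0.5² + 1.3²) ≈ 1.4.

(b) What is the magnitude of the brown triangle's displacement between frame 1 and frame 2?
2.0

The brown triangle moved from (7.4, 5.0) to (5.4, 4.8), a distance of √(2.0² + 0.2²) ≈ 2.0.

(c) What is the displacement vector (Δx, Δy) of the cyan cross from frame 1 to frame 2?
(-1.1, 0.3)

The cyan cross was at (2.6, 8.5) in frame 1 and (1.5, 8.8) in frame 2.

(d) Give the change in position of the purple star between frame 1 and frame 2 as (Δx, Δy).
(-2.8, 1.9)

The purple star was at (8.4, 1.7) in frame 1 and (5.6, 3.6) in frame 2.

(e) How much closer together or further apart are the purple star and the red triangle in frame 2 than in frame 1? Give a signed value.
-1.5

Distance in frame 1: 7.6. Distance in frame 2: 6.1.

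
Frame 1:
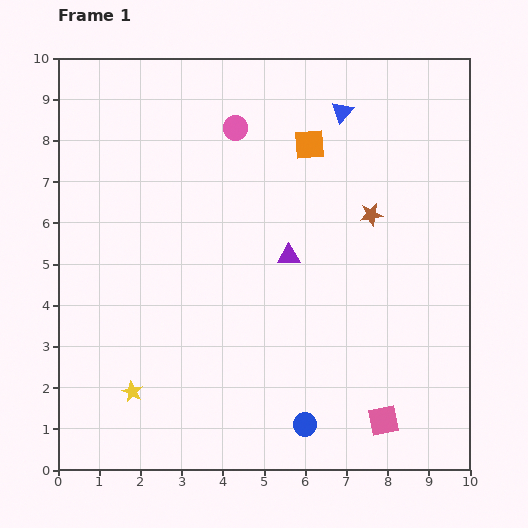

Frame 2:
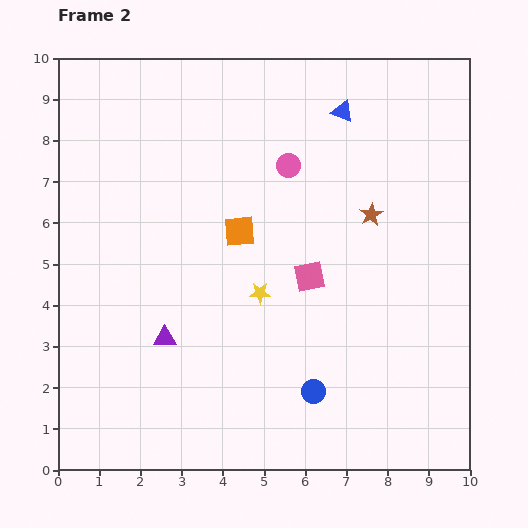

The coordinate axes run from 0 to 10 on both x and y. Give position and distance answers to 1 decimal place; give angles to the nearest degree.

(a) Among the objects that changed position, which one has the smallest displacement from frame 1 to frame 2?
the blue circle

(moved 0.8)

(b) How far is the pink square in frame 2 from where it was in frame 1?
3.9

The pink square moved from (7.9, 1.2) to (6.1, 4.7), a distance of √(1.8² + 3.5²) ≈ 3.9.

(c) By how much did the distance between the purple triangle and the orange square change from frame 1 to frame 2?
+0.5

Distance in frame 1: 2.7. Distance in frame 2: 3.2.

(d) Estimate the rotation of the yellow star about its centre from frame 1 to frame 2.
27° counter-clockwise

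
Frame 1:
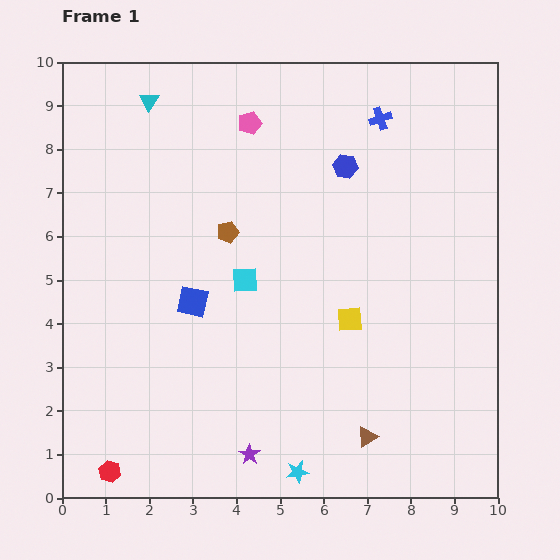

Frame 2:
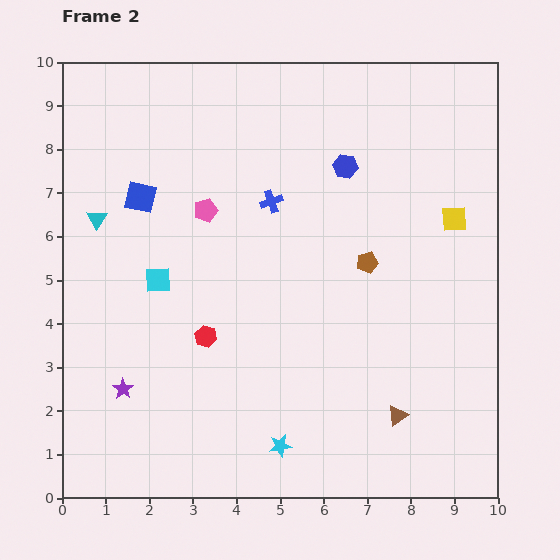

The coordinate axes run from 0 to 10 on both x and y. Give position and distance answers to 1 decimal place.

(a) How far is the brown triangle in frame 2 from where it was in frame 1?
0.9

The brown triangle moved from (7.0, 1.4) to (7.7, 1.9), a distance of √(0.7² + 0.5²) ≈ 0.9.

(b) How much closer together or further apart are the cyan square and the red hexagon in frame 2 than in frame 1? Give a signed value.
-3.7

Distance in frame 1: 5.4. Distance in frame 2: 1.7.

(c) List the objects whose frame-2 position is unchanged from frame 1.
the blue hexagon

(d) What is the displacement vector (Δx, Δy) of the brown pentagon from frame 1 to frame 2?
(3.2, -0.7)

The brown pentagon was at (3.8, 6.1) in frame 1 and (7.0, 5.4) in frame 2.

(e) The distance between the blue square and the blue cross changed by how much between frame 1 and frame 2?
-3.0

Distance in frame 1: 6.0. Distance in frame 2: 3.0.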